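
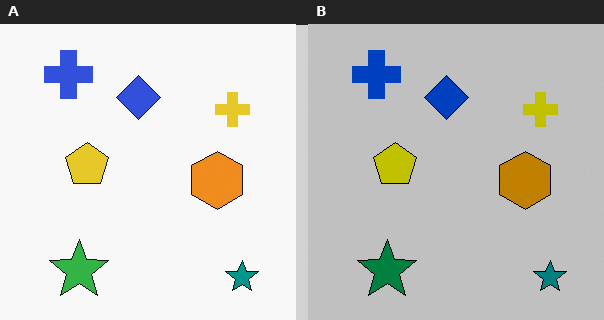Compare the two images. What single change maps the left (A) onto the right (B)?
Aggressively posterized.

Each flat color has snapped to a coarser quantized level — most visibly, the near-white background has dropped to a flat grey.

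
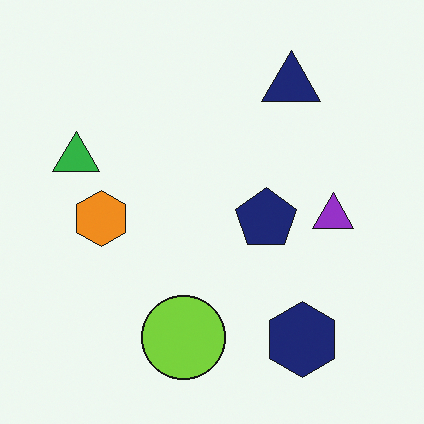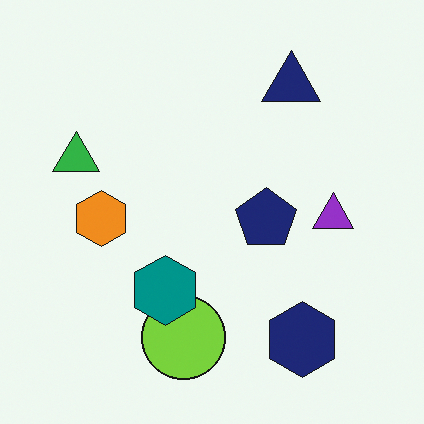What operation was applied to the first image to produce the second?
This is the original image overlaid with an additional teal hexagon.

A teal hexagon appears in the second image that is absent from the first.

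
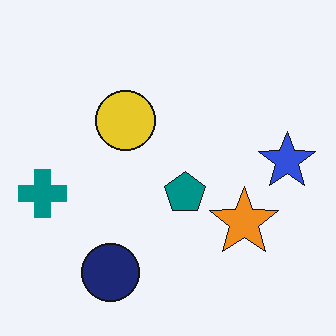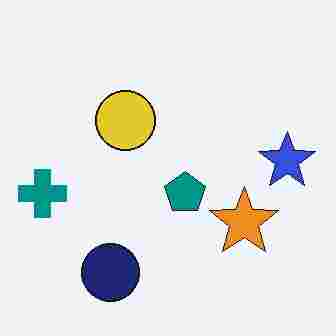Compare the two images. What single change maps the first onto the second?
This is the original image heavily JPEG-compressed with obvious blocking artifacts.

Blocky 8×8 compression artifacts appear around shape edges and the flat background shows ringing — characteristic JPEG degradation.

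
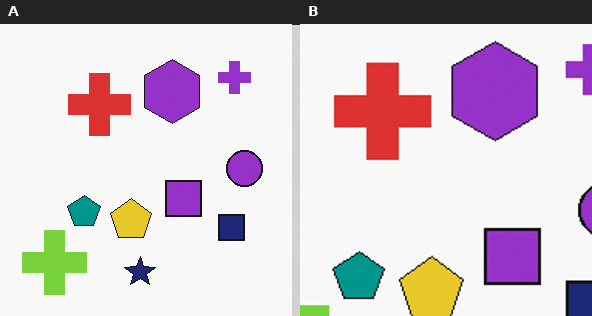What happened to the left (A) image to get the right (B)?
The right (B) image is the left (A) cropped slightly and scaled back up.

The visible shapes are larger and the field of view is narrower; shapes near the original edges may be partly or wholly outside the frame — a crop-and-rescale.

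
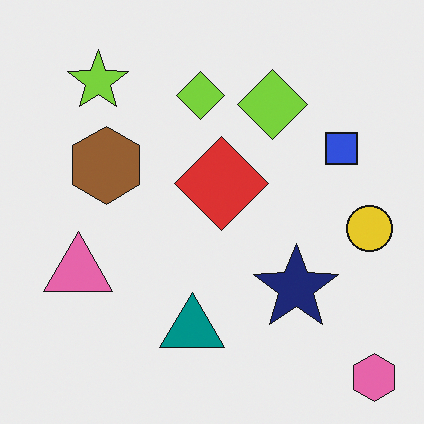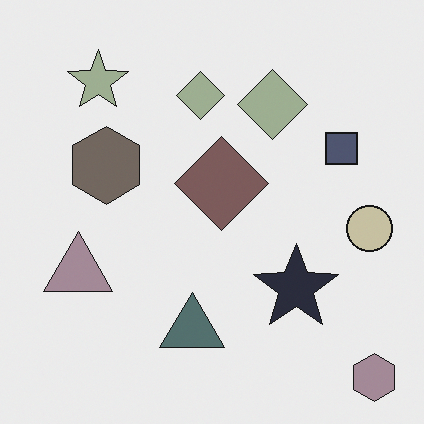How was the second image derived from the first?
It was made much more muted (saturation change).

All colors are more muted and greyish — a global saturation change.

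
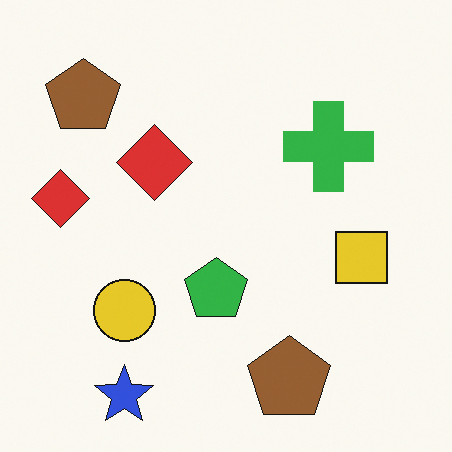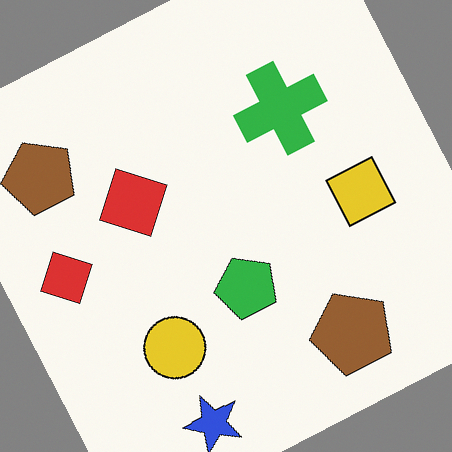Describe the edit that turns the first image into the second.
It was rotated counter-clockwise by a clearly visible amount.

Every shape is tilted by the same angle and the image corners show triangular fill wedges — a whole-image rotation by a non-right angle.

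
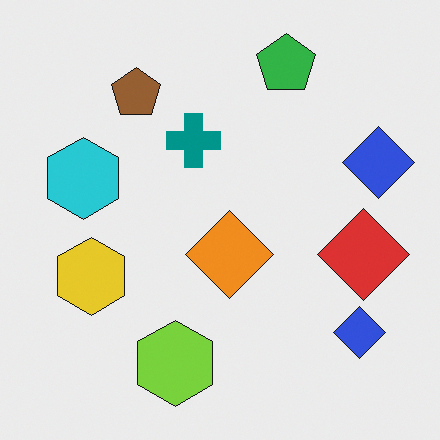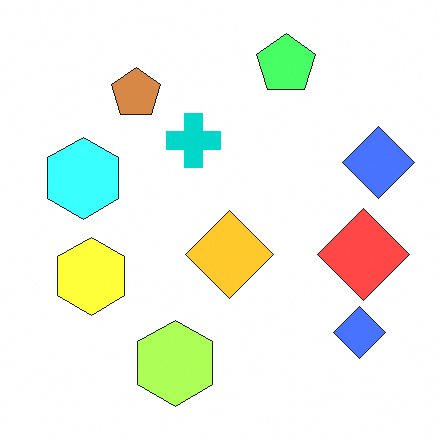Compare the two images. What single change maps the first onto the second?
The image was noticeably brightened.

Every pixel — background and shapes alike — is uniformly brightened.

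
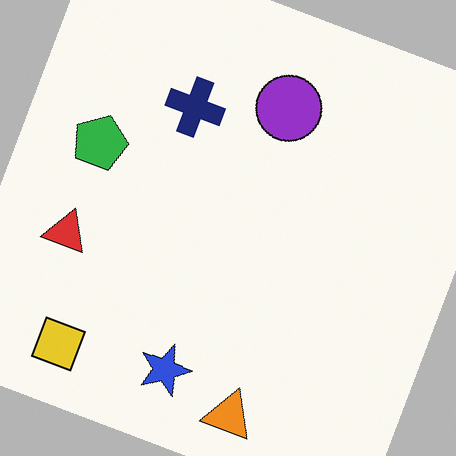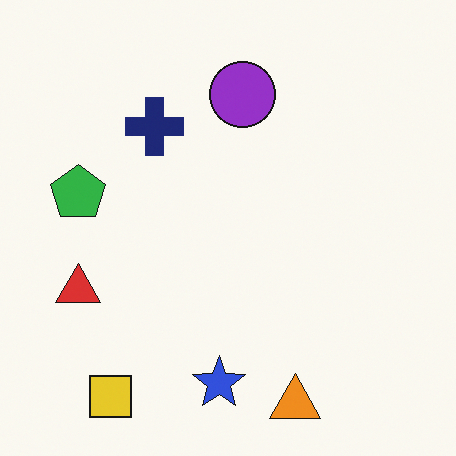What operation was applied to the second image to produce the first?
The first image is the second rotated clockwise by a clearly visible amount.

Every shape is tilted by the same angle and the image corners show triangular fill wedges — a whole-image rotation by a non-right angle.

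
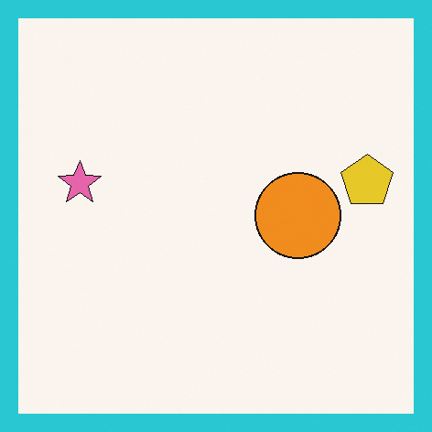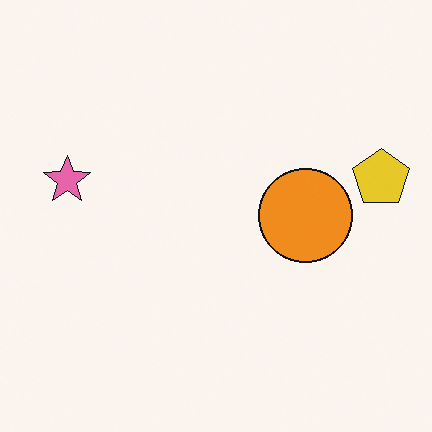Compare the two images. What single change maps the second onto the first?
The transformation is: framed with a cyan border.

A solid cyan frame runs around the edge of the first image, with the content slightly shrunk inside it.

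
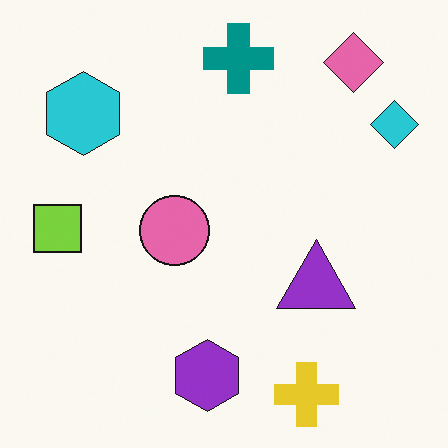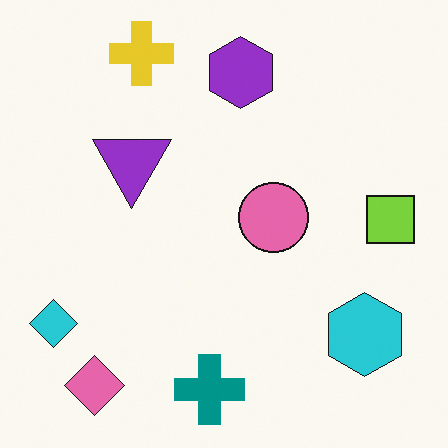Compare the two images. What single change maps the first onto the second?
This is the original image rotated 180°.

The pink diamond sits in the top-right of the first image and the bottom-left of the second — consistent with a whole-image 180° rotation.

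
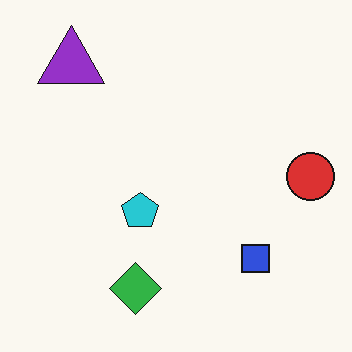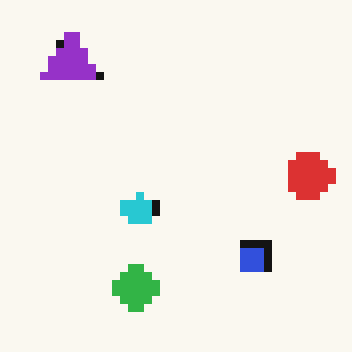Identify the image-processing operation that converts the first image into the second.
It was moderately pixelated.

Shapes are reduced to large square blocks; fine edges and outlines are lost — a downscale-then-upscale (mosaic) effect.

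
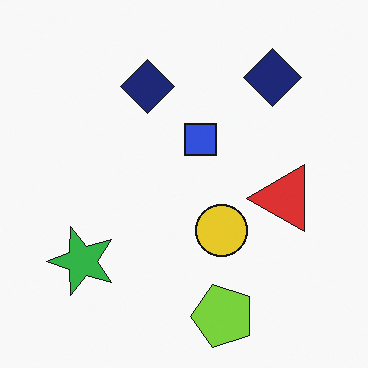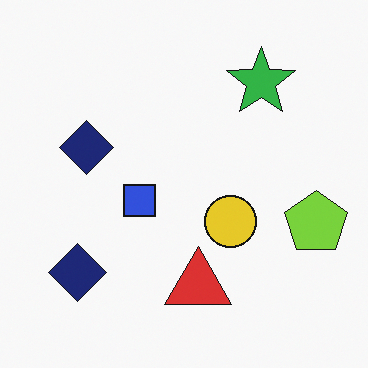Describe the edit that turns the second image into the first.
The first image is the second transposed (reflected across the top-left ↔ bottom-right diagonal).

Shapes have swapped their row and column positions — what was in the top-right is now in the bottom-left — a diagonal reflection.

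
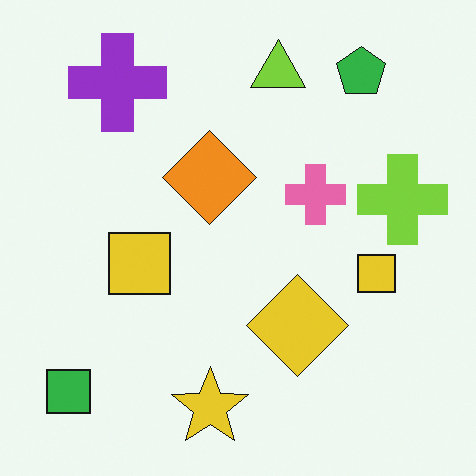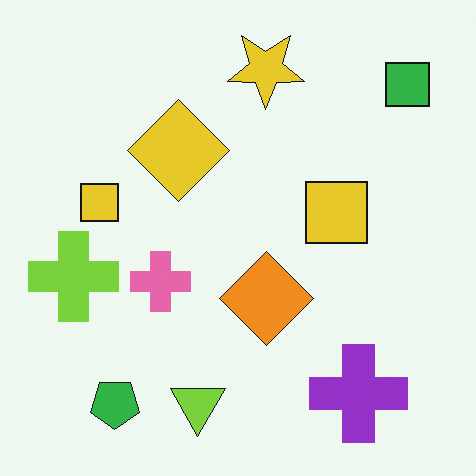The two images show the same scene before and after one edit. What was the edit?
It was rotated 180°.

The green square sits in the bottom-left of the first image and the top-right of the second — consistent with a whole-image 180° rotation.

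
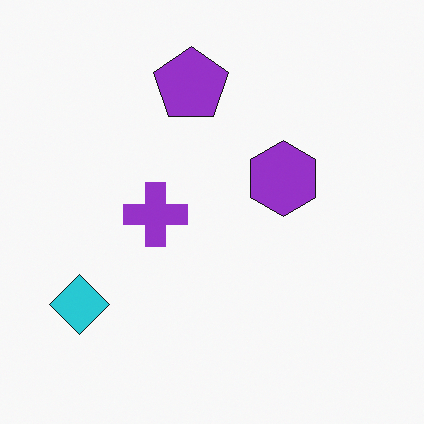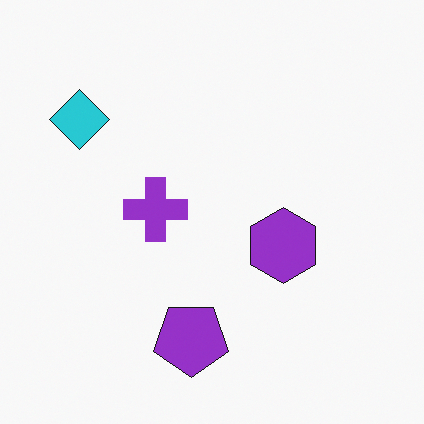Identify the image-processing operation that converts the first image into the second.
The second image is the first flipped vertically (top ↔ bottom).

The purple pentagon is in the top of the first image and the bottom of the second — shapes on opposite sides of the horizontal midline have swapped in a mirror flip.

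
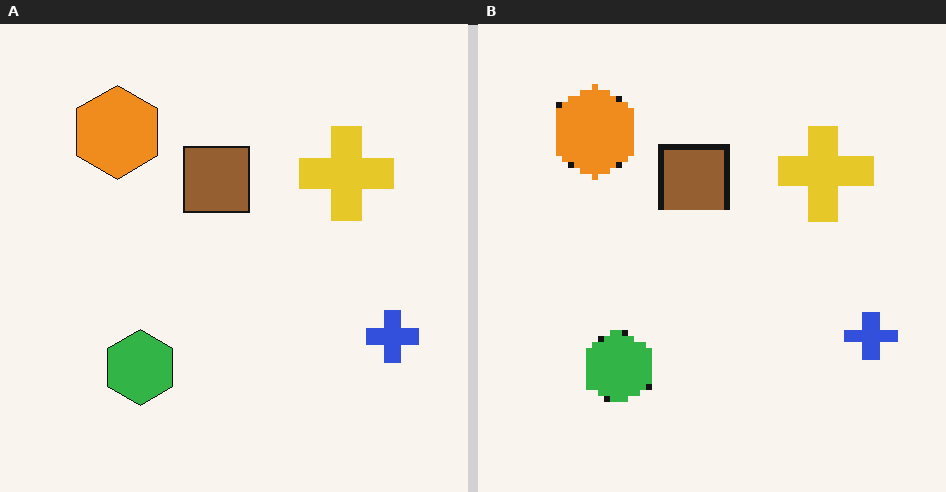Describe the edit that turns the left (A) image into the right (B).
The image was pixelated into visible square blocks.

Shapes are reduced to large square blocks; fine edges and outlines are lost — a downscale-then-upscale (mosaic) effect.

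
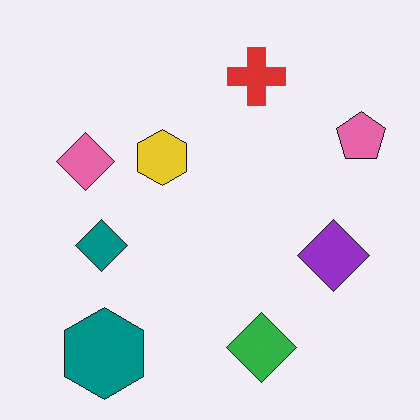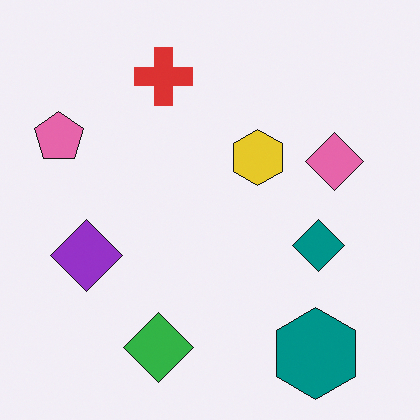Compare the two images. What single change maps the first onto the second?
The second image is the first flipped horizontally (left ↔ right).

The pink pentagon is in the top-right of the first image and the top-left of the second — shapes on opposite sides of the vertical midline have swapped in a mirror flip.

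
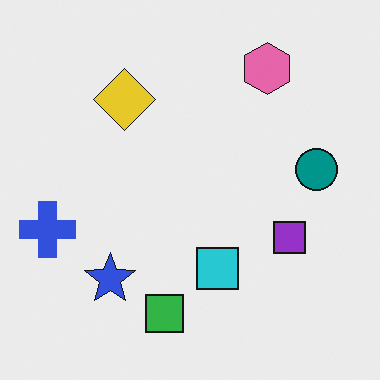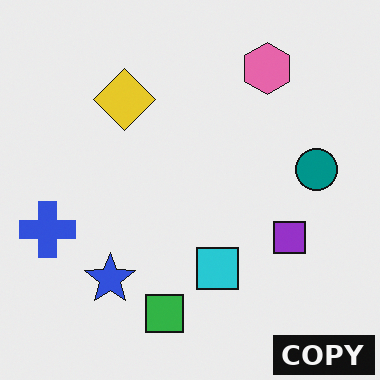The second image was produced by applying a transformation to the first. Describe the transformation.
Watermarked with the text "COPY" in the lower-right corner.

A dark label reading "COPY" appears in the lower-right corner.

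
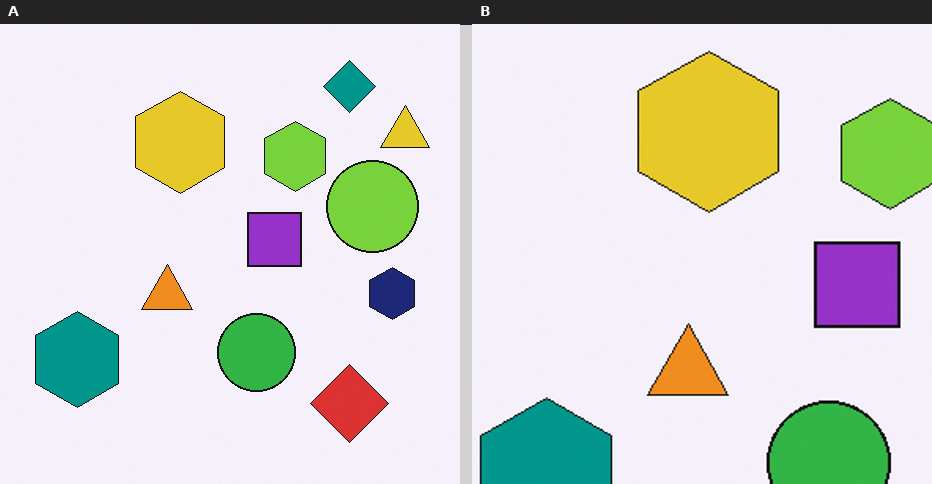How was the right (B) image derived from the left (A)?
It was cropped to a modestly smaller region and rescaled.

The visible shapes are larger and the field of view is narrower; shapes near the original edges may be partly or wholly outside the frame — a crop-and-rescale.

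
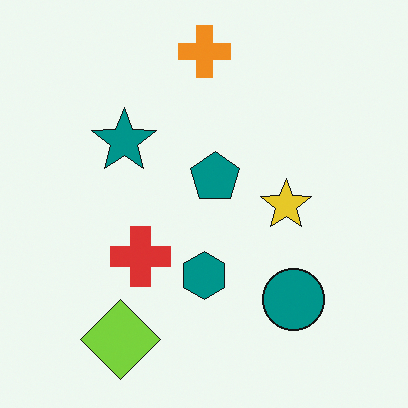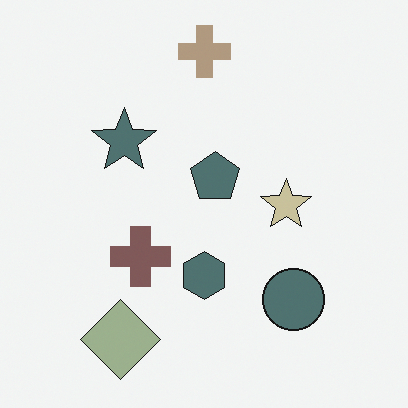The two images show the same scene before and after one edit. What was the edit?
Heavily desaturated.

All colors are more muted and greyish — a global saturation change.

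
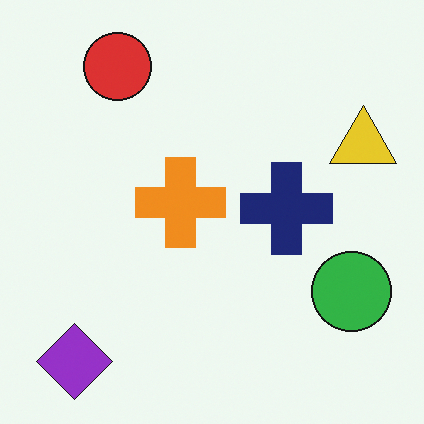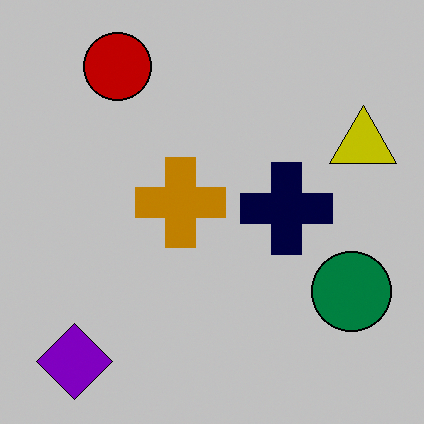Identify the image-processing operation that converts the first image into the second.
It was heavily posterized to just a handful of flat colors.

Each flat color has snapped to a coarser quantized level — most visibly, the near-white background has dropped to a flat grey.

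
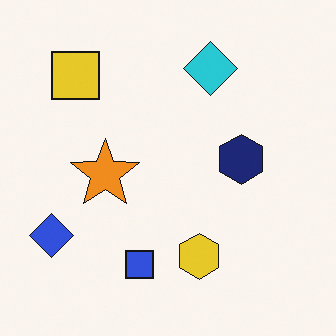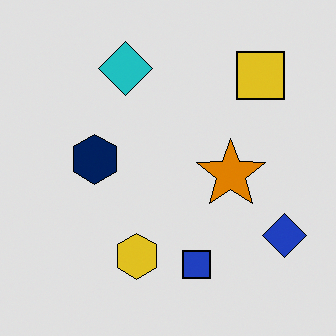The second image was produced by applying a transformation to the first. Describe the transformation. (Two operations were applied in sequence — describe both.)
The second image is the first flipped horizontally (left ↔ right), then moderately posterized.

The blue diamond is in the bottom-left of the first image and the bottom-right of the second — shapes on opposite sides of the vertical midline have swapped in a mirror flip. Each flat color has snapped to a coarser quantized level — most visibly, the near-white background has dropped to a flat grey.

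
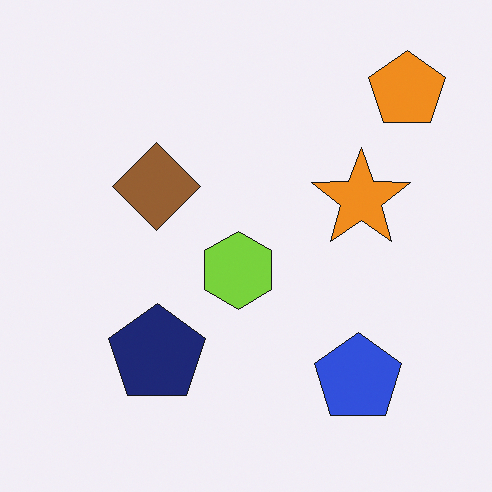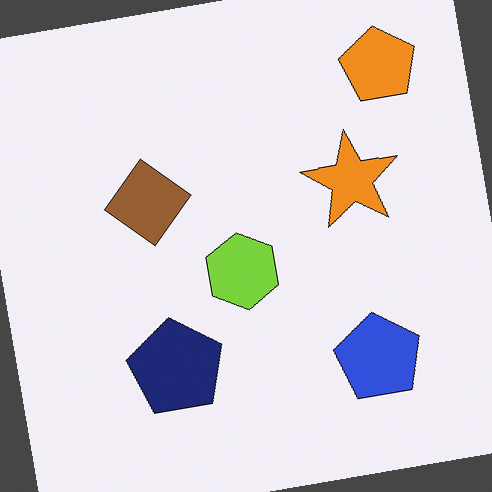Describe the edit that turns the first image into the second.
It was rotated counter-clockwise by a slight angle.

Every shape is tilted by the same angle and the image corners show triangular fill wedges — a whole-image rotation by a non-right angle.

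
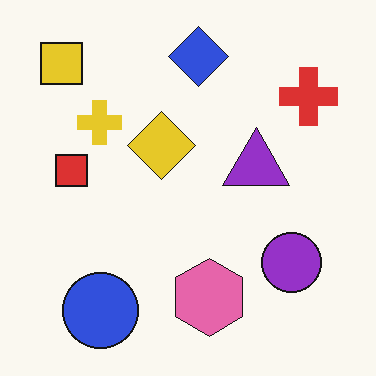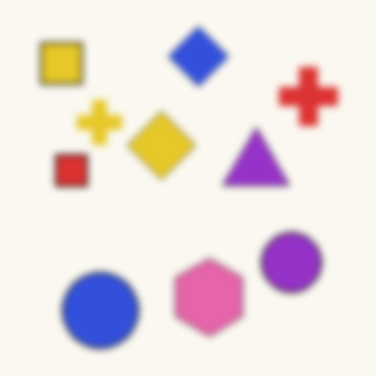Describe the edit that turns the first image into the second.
Noticeably gaussian-blurred.

Shape edges and outlines are uniformly softened across the whole image.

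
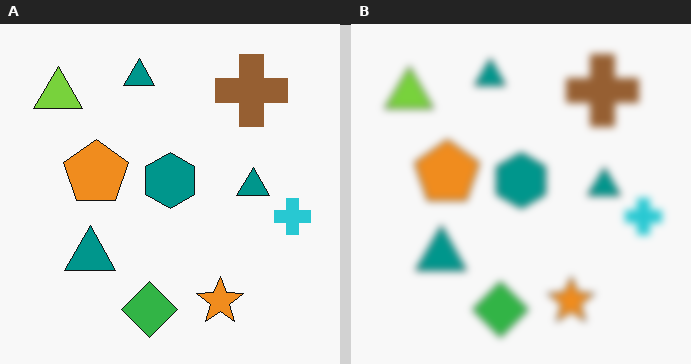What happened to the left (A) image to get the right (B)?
It was moderately blurred.

Shape edges and outlines are uniformly softened across the whole image.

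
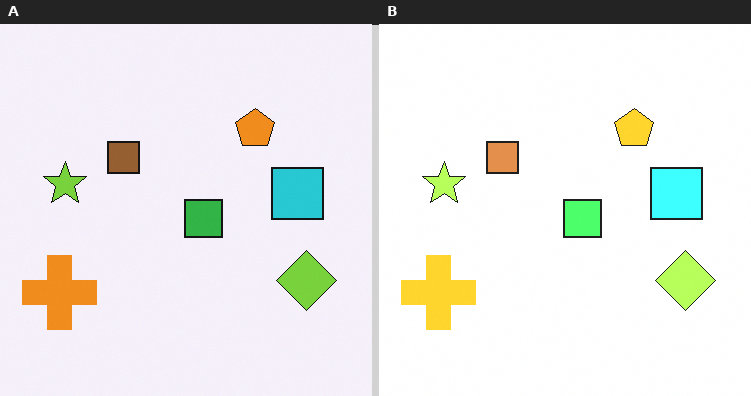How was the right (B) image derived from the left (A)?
The right (B) image is the left (A) substantially brightened.

Every pixel — background and shapes alike — is uniformly brightened.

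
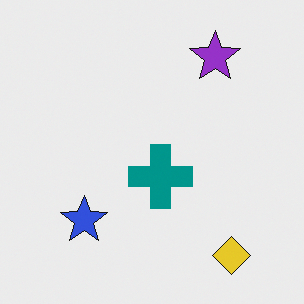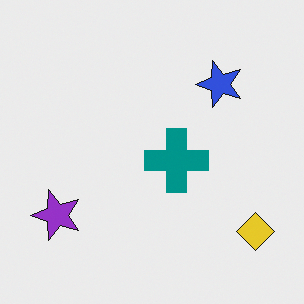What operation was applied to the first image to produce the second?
The second image is the first transposed (reflected across the top-left ↔ bottom-right diagonal).

Shapes have swapped their row and column positions — what was in the top-right is now in the bottom-left — a diagonal reflection.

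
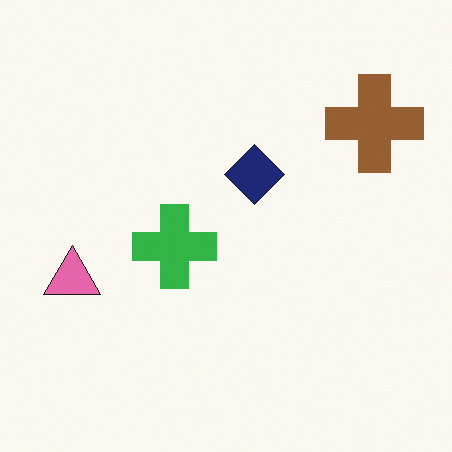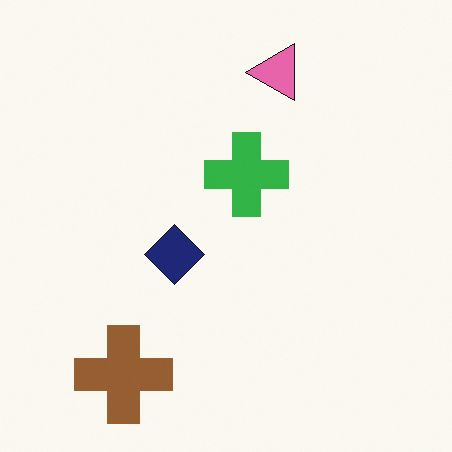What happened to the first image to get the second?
The second image is the first transposed (reflected across the top-left ↔ bottom-right diagonal).

Shapes have swapped their row and column positions — what was in the top-right is now in the bottom-left — a diagonal reflection.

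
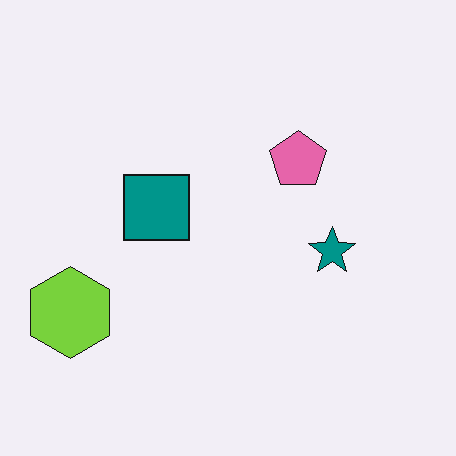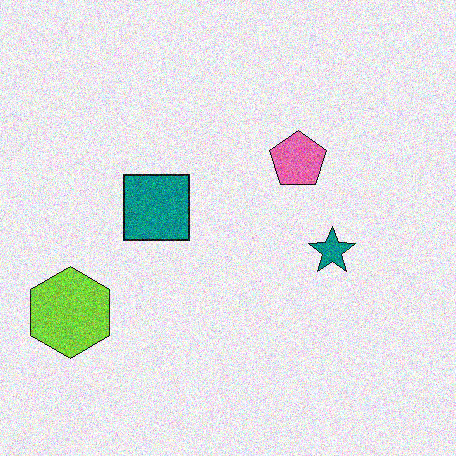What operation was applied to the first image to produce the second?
The image was degraded with visible gaussian noise.

Random speckle covers the whole image, including the flat background.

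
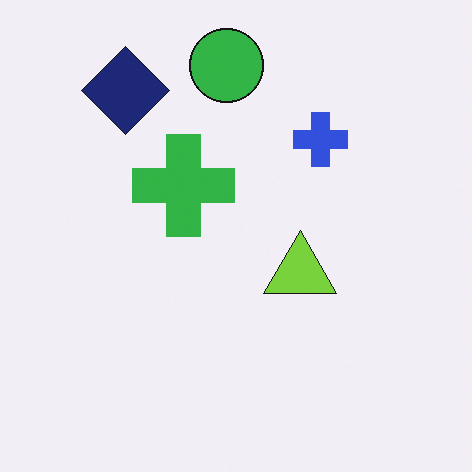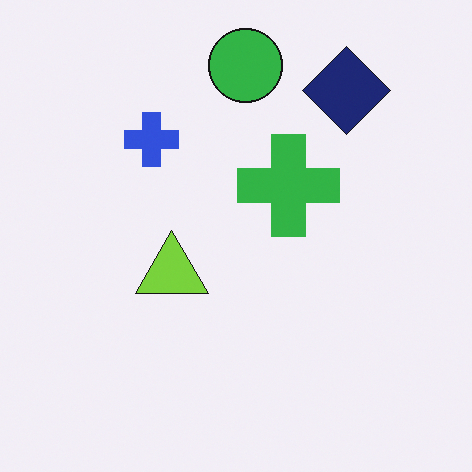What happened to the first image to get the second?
The transformation is: flipped horizontally (left ↔ right).

The navy diamond is in the top-left of the first image and the top-right of the second — shapes on opposite sides of the vertical midline have swapped in a mirror flip.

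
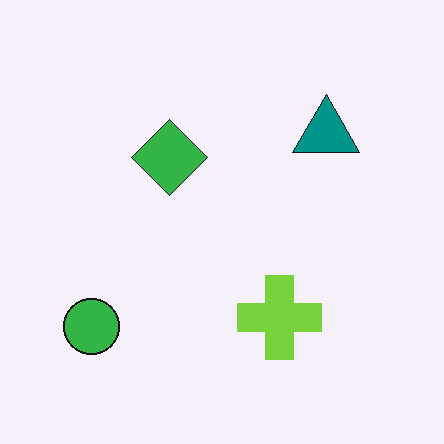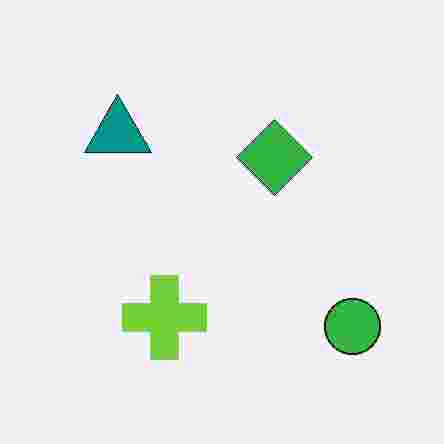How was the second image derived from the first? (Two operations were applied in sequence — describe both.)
Flipped horizontally (left ↔ right), then degraded with heavy JPEG compression.

The green circle is in the bottom-left of the first image and the bottom-right of the second — shapes on opposite sides of the vertical midline have swapped in a mirror flip. Blocky 8×8 compression artifacts appear around shape edges and the flat background shows ringing — characteristic JPEG degradation.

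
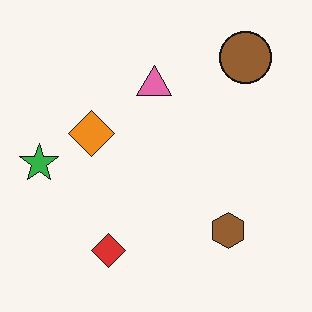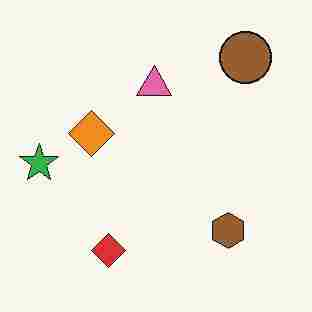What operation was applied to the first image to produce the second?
This is the original image degraded with heavy JPEG compression.

Blocky 8×8 compression artifacts appear around shape edges and the flat background shows ringing — characteristic JPEG degradation.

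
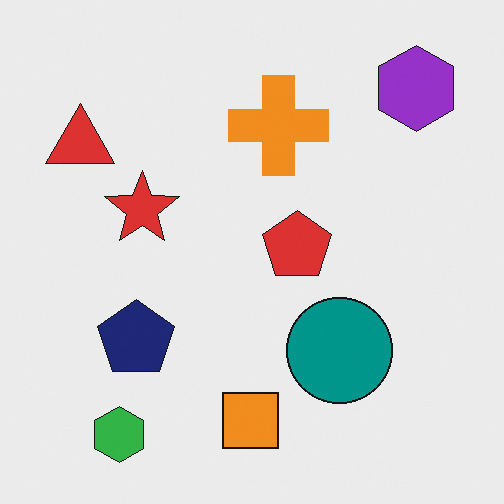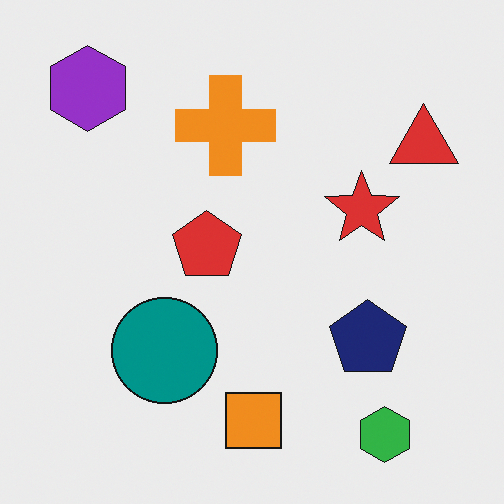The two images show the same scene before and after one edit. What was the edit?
This is the original image flipped horizontally (left ↔ right).

The red triangle is in the top-left of the first image and the top-right of the second — shapes on opposite sides of the vertical midline have swapped in a mirror flip.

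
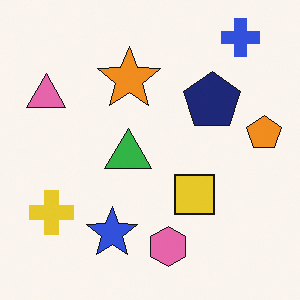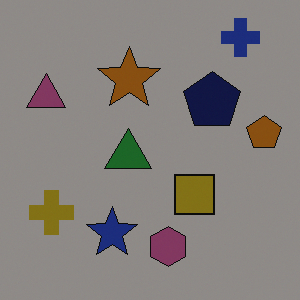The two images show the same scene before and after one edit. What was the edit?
Substantially darkened.

Every pixel — background and shapes alike — is uniformly darkened.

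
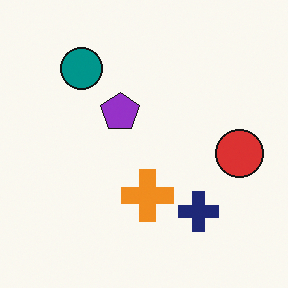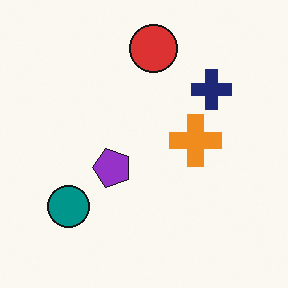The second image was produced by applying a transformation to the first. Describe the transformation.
The transformation is: rotated 90° counter-clockwise.

The teal circle sits in the top-left of the first image and the bottom-left of the second — consistent with a whole-image 90° counter-clockwise rotation.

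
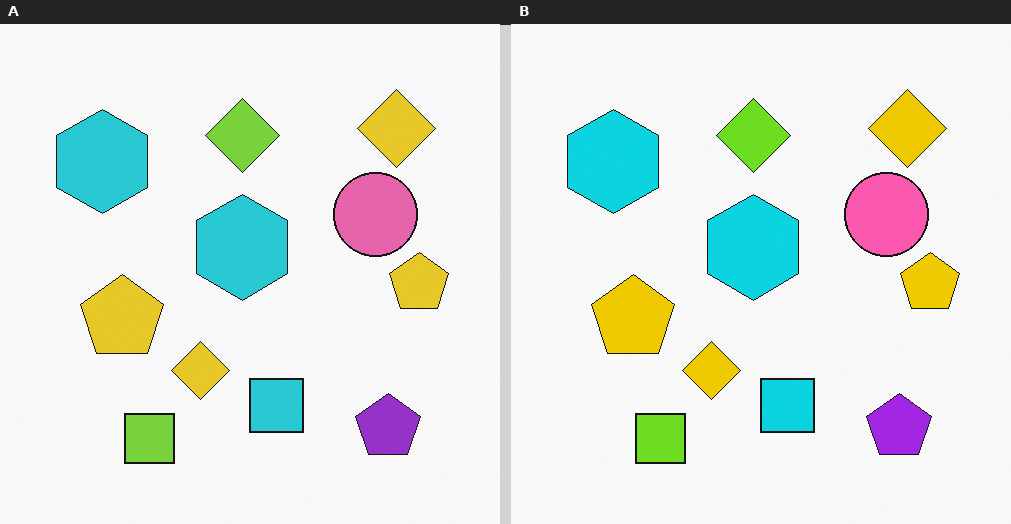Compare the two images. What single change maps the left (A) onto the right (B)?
It was slightly oversaturated.

All colors are more vivid — a global saturation change.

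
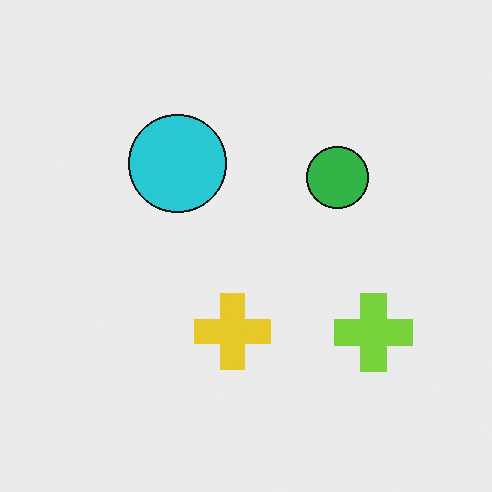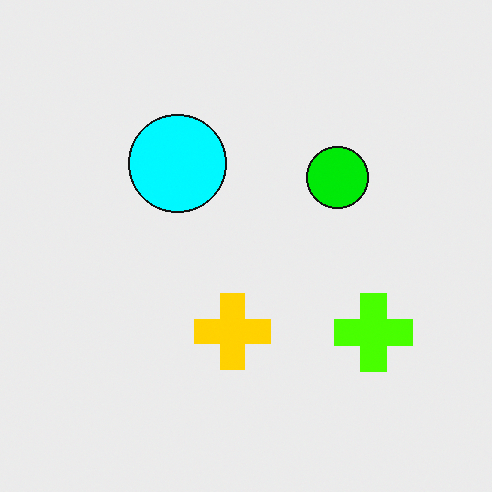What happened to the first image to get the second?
The second image is the first made much more vivid (saturation change).

All colors are more vivid — a global saturation change.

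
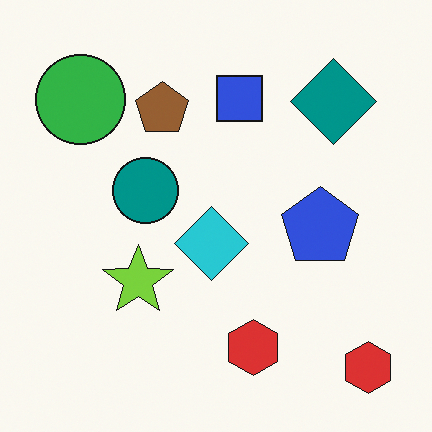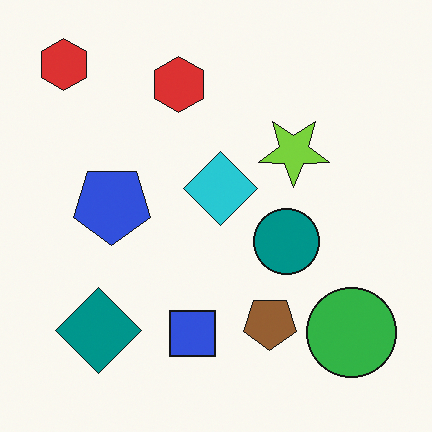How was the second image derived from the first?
This is the original image rotated 180°.

The green circle sits in the top-left of the first image and the bottom-right of the second — consistent with a whole-image 180° rotation.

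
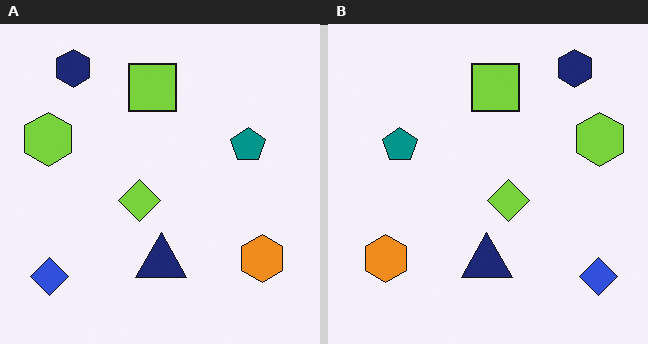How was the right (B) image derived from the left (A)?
The image was flipped horizontally (left ↔ right).

The lime hexagon is in the left of the left (A) image and the right of the right (B) — shapes on opposite sides of the vertical midline have swapped in a mirror flip.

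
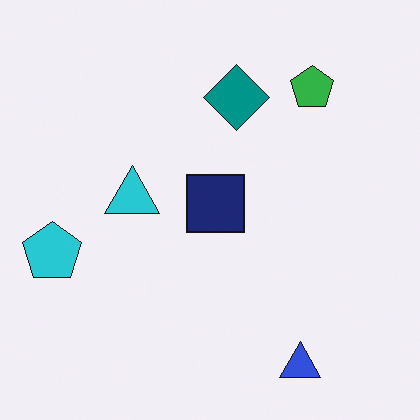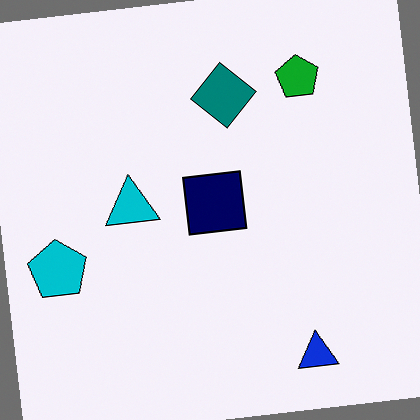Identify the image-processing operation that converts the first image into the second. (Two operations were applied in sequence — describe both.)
It was rotated counter-clockwise by a few degrees, then given slightly increased contrast.

Every shape is tilted by the same angle and the image corners show triangular fill wedges — a whole-image rotation by a non-right angle. Tones are pushed away from mid-grey across the whole image — a global contrast change.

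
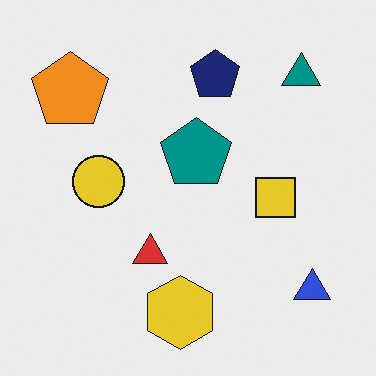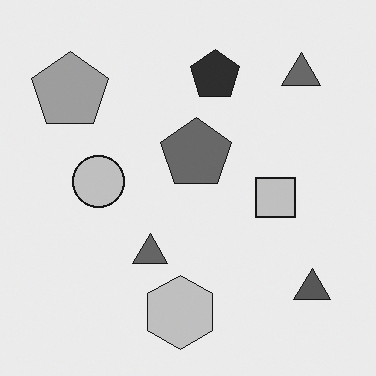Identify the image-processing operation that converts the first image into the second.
The second image is the first converted to grayscale.

All color is removed — every shape is now a shade of grey.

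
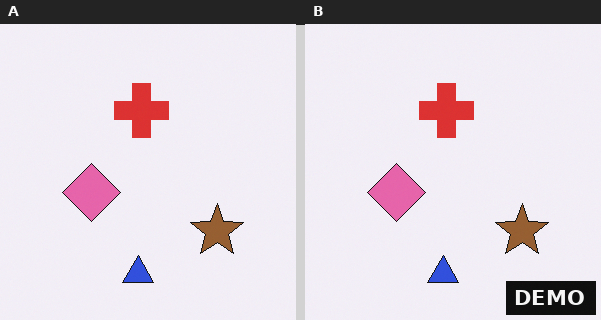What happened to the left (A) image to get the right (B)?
It was watermarked with the text "DEMO" in the lower-right corner.

A dark label reading "DEMO" appears in the lower-right corner.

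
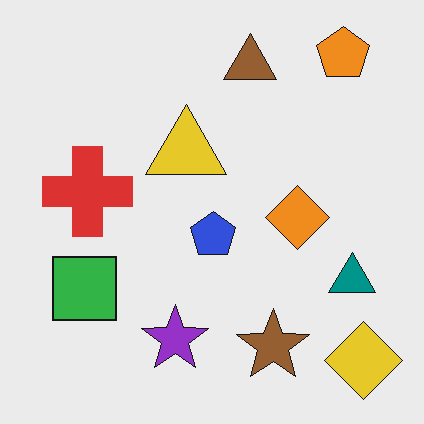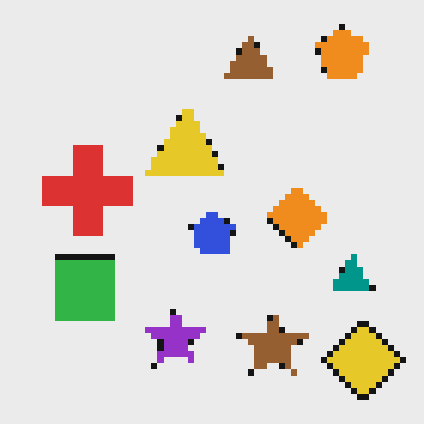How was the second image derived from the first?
The second image is the first pixelated into visible square blocks.

Shapes are reduced to large square blocks; fine edges and outlines are lost — a downscale-then-upscale (mosaic) effect.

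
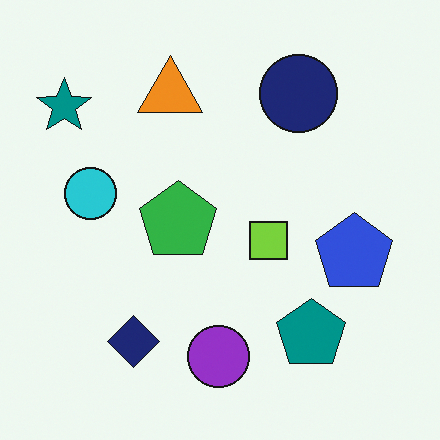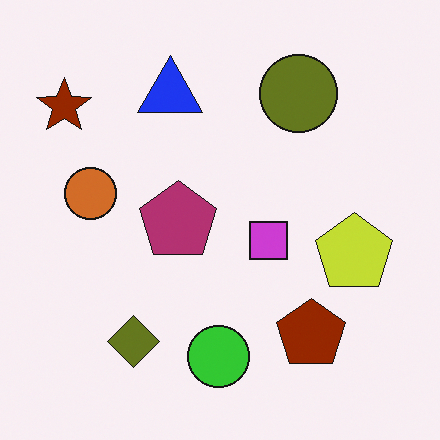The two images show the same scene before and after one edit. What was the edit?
This is the original image hue-shifted through roughly half the color wheel.

Every shape's color has rotated by the same amount around the hue wheel — a uniform hue shift.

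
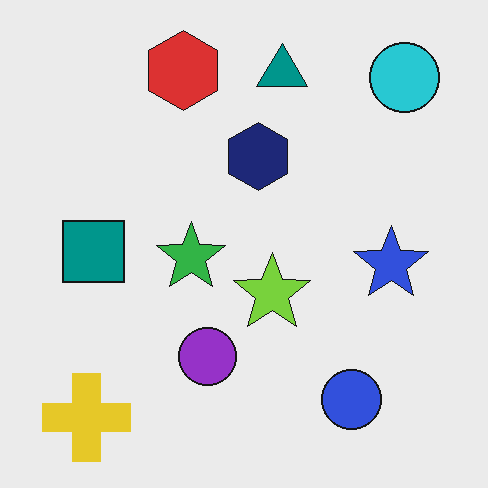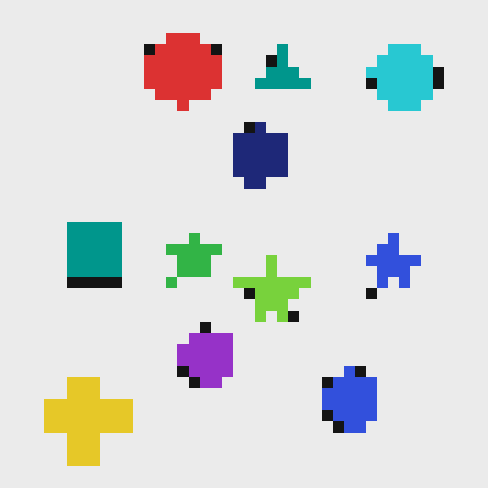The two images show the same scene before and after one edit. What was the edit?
Heavily pixelated into large blocks.

Shapes are reduced to large square blocks; fine edges and outlines are lost — a downscale-then-upscale (mosaic) effect.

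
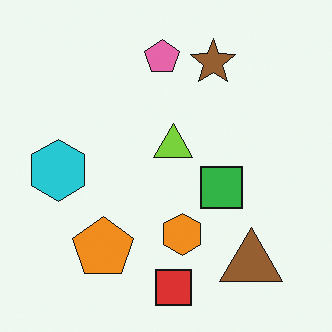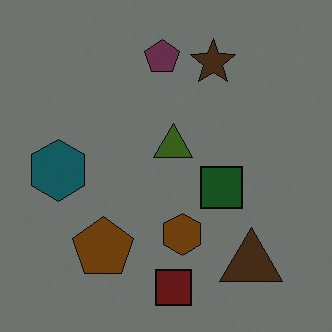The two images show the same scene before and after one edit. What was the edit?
The transformation is: darkened a lot.

Every pixel — background and shapes alike — is uniformly darkened.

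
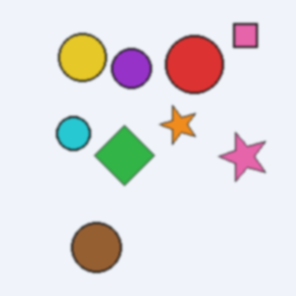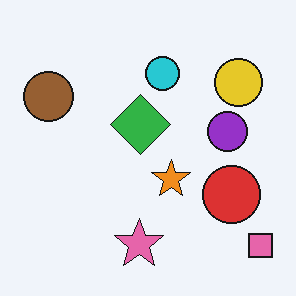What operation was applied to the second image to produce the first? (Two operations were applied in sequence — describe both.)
It was rotated 90° counter-clockwise, then lightly blurred.

The pink square sits in the bottom-right of the second image and the top-right of the first — consistent with a whole-image 90° counter-clockwise rotation. Shape edges and outlines are uniformly softened across the whole image.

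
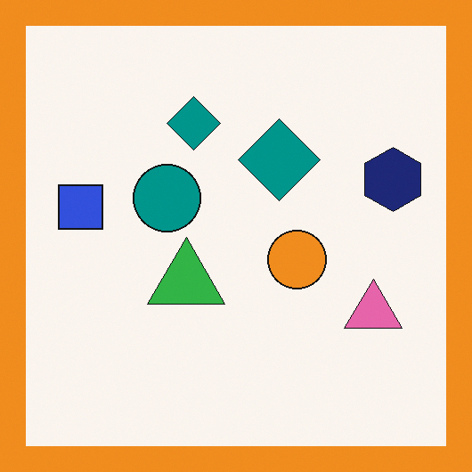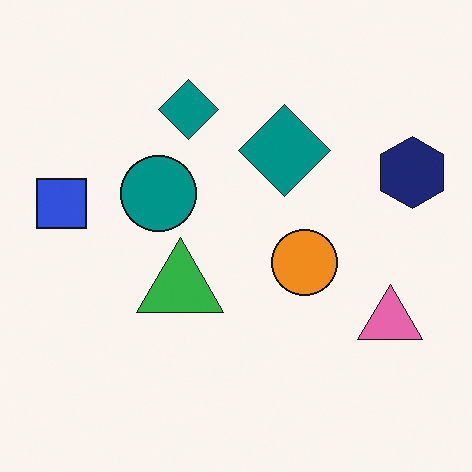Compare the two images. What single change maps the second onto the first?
It was framed with a orange border.

A solid orange frame runs around the edge of the first image, with the content slightly shrunk inside it.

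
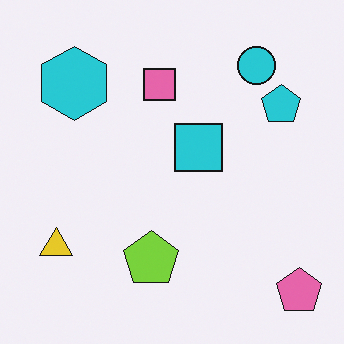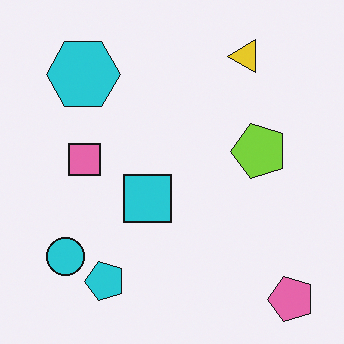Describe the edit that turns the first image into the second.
The transformation is: transposed (reflected across the top-left ↔ bottom-right diagonal).

Shapes have swapped their row and column positions — what was in the top-right is now in the bottom-left — a diagonal reflection.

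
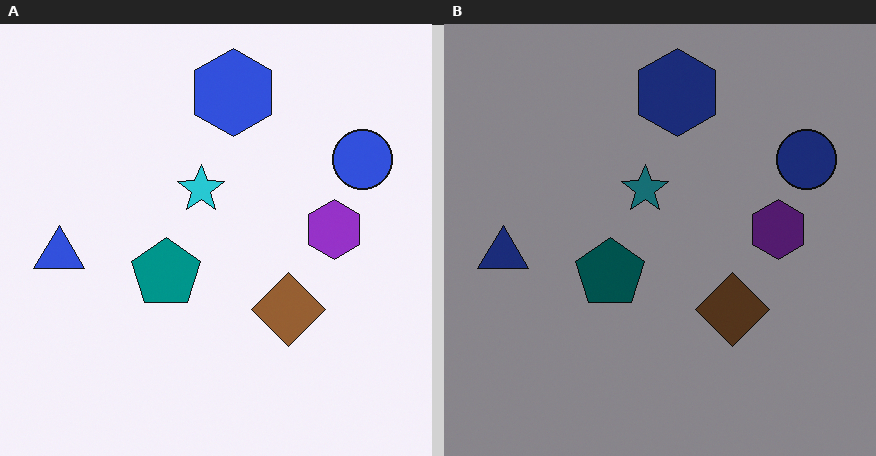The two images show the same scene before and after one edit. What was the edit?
Darkened a lot.

Every pixel — background and shapes alike — is uniformly darkened.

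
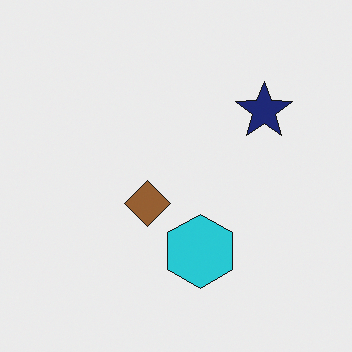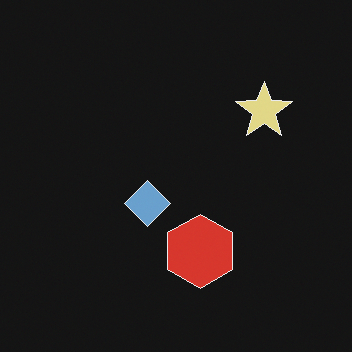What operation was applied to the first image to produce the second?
Color-inverted (negative).

The light background has become dark and every shape's color is its complement — a photographic negative.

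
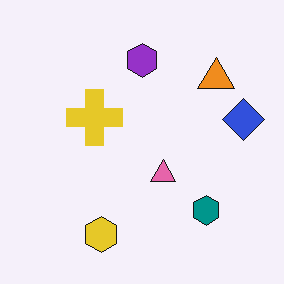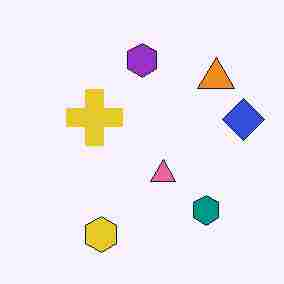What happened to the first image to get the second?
This is the original image heavily JPEG-compressed with obvious blocking artifacts.

Blocky 8×8 compression artifacts appear around shape edges and the flat background shows ringing — characteristic JPEG degradation.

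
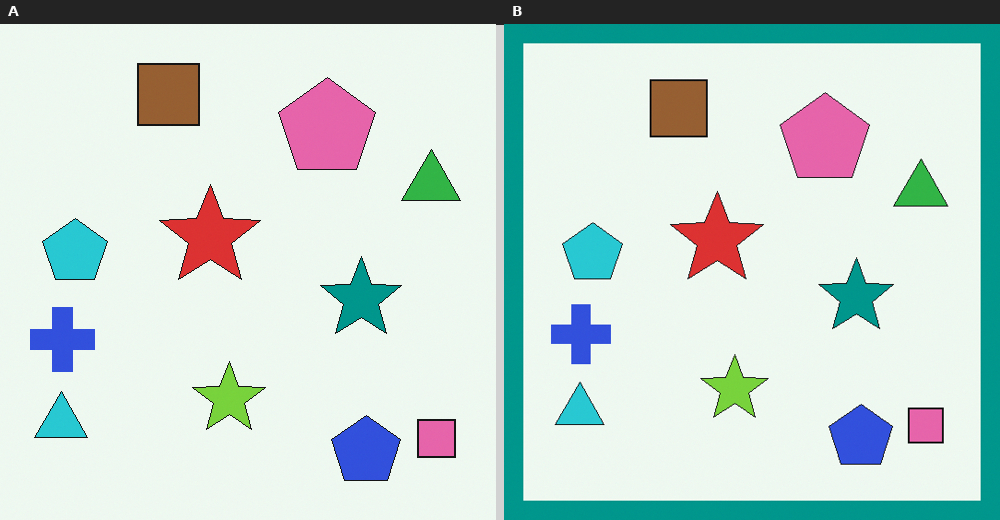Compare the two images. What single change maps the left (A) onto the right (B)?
The transformation is: framed with a teal border.

A solid teal frame runs around the edge of the right (B) image, with the content slightly shrunk inside it.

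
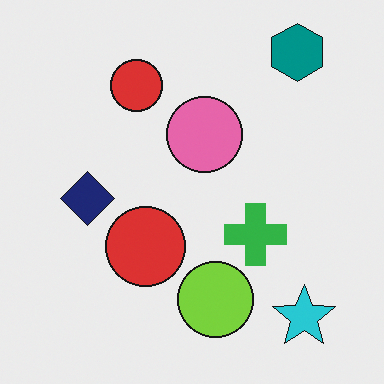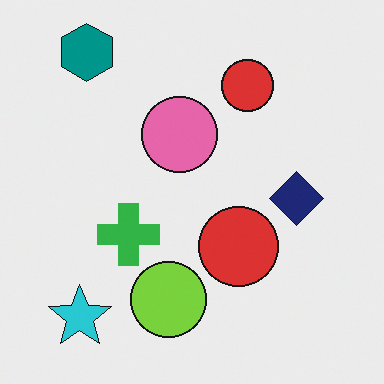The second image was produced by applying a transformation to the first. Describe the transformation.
The image was flipped horizontally (left ↔ right).

The cyan star is in the bottom-right of the first image and the bottom-left of the second — shapes on opposite sides of the vertical midline have swapped in a mirror flip.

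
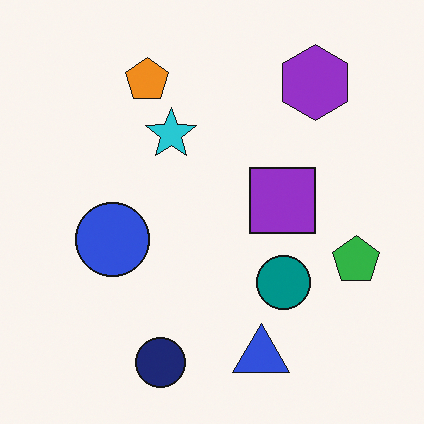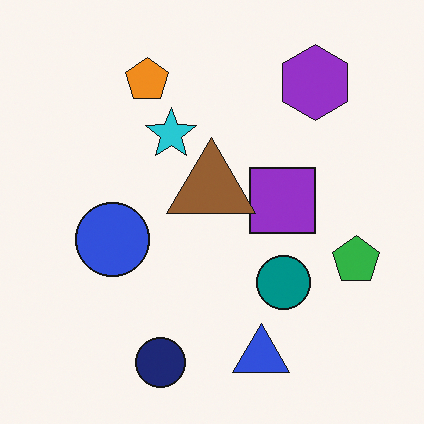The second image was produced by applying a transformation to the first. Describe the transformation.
The transformation is: overlaid with an additional brown triangle.

A brown triangle appears in the second image that is absent from the first.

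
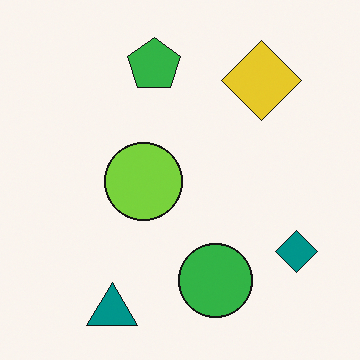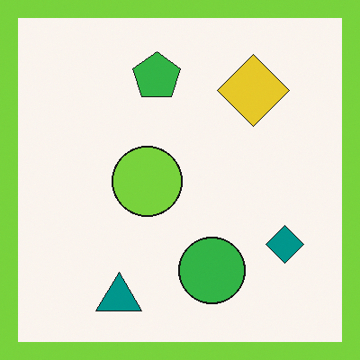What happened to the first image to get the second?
The image was framed with a lime border.

A solid lime frame runs around the edge of the second image, with the content slightly shrunk inside it.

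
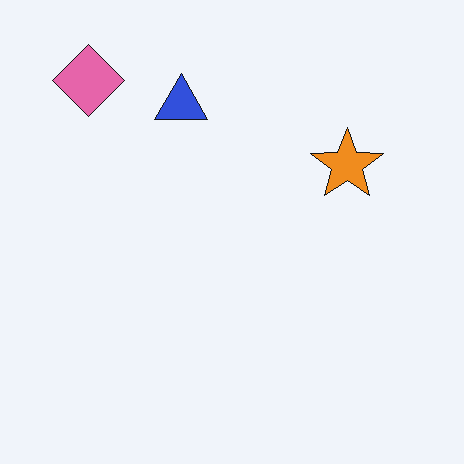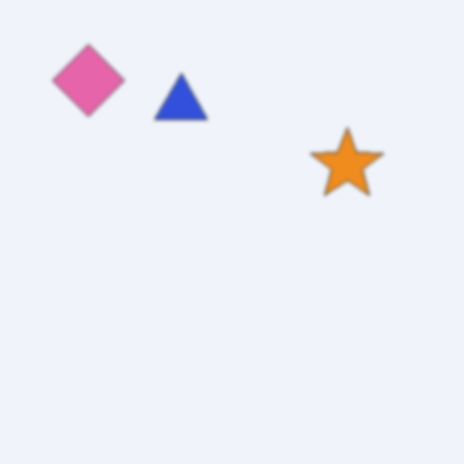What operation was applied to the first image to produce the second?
The image was lightly blurred.

Shape edges and outlines are uniformly softened across the whole image.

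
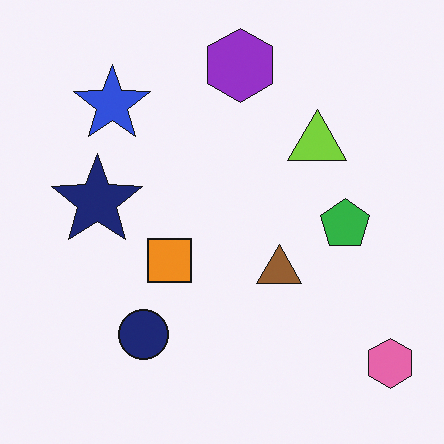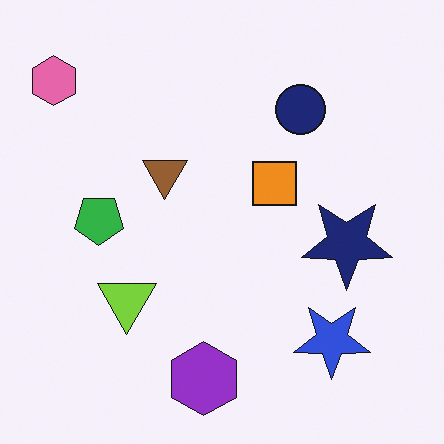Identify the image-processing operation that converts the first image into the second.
Rotated 180°.

The pink hexagon sits in the bottom-right of the first image and the top-left of the second — consistent with a whole-image 180° rotation.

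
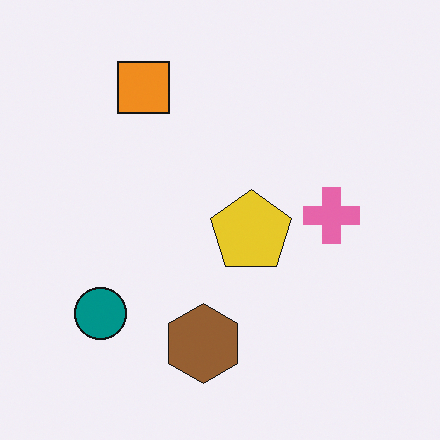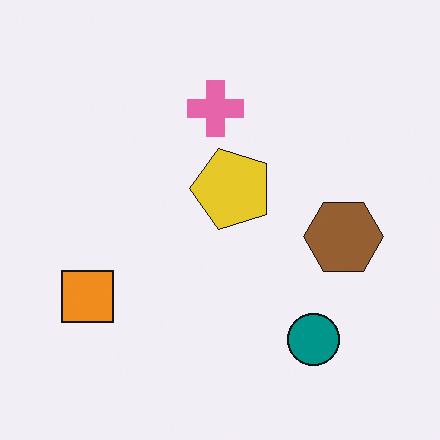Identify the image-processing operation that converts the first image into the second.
The second image is the first rotated 90° counter-clockwise.

The orange square sits in the top-left of the first image and the bottom-left of the second — consistent with a whole-image 90° counter-clockwise rotation.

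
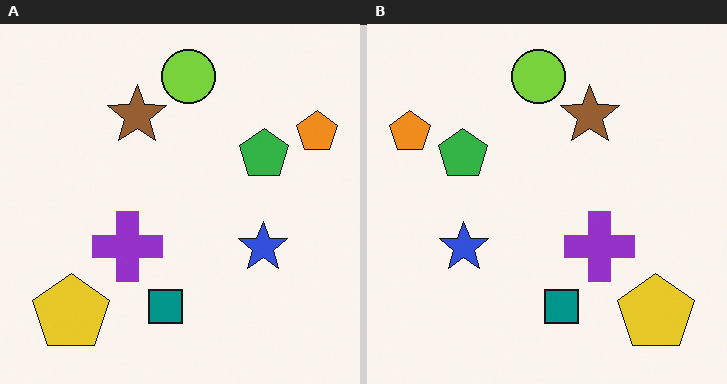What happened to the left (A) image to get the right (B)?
Flipped horizontally (left ↔ right).

The orange pentagon is in the top-right of the left (A) image and the top-left of the right (B) — shapes on opposite sides of the vertical midline have swapped in a mirror flip.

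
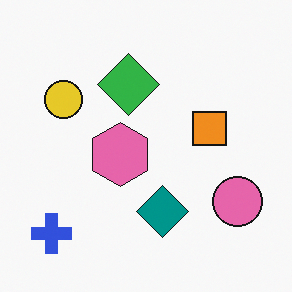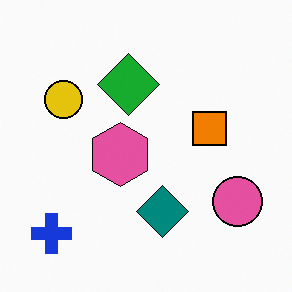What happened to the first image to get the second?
The image was given slightly increased contrast.

Tones are pushed away from mid-grey across the whole image — a global contrast change.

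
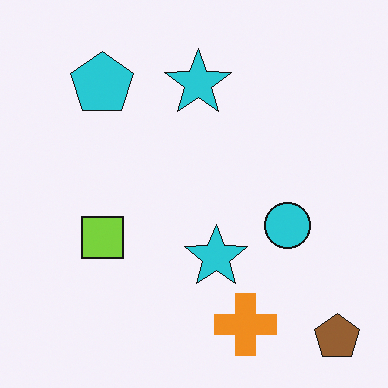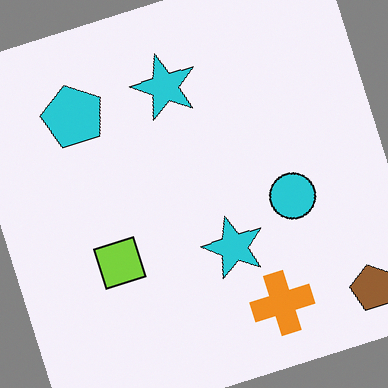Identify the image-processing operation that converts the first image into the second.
This is the original image rotated counter-clockwise by a moderate amount.

Every shape is tilted by the same angle and the image corners show triangular fill wedges — a whole-image rotation by a non-right angle.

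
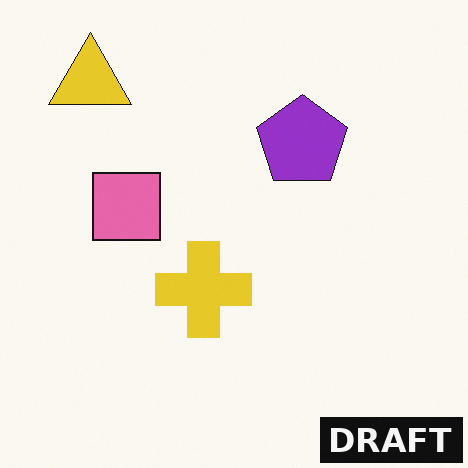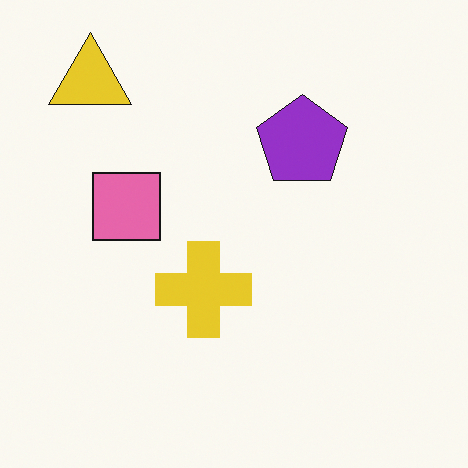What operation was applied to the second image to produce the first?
The first image is the second watermarked with the text "DRAFT" in the lower-right corner.

A dark label reading "DRAFT" appears in the lower-right corner.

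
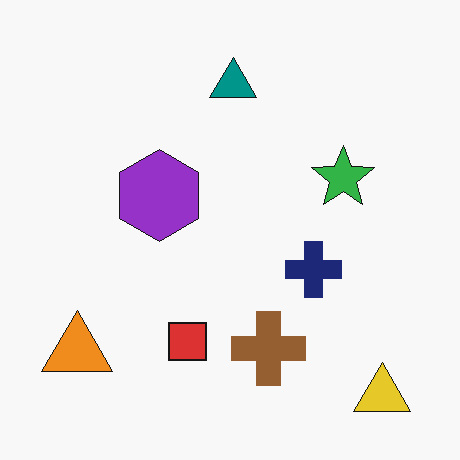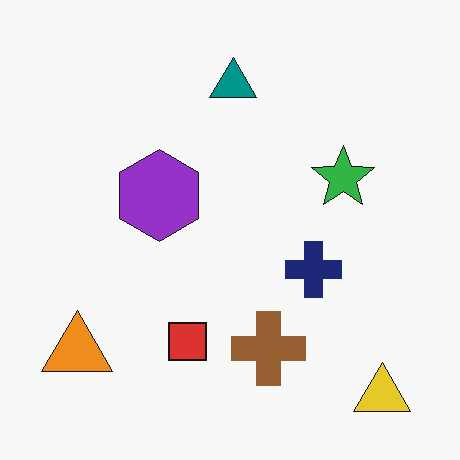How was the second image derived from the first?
The image was JPEG-compressed with visible artifacts.

Blocky 8×8 compression artifacts appear around shape edges and the flat background shows ringing — characteristic JPEG degradation.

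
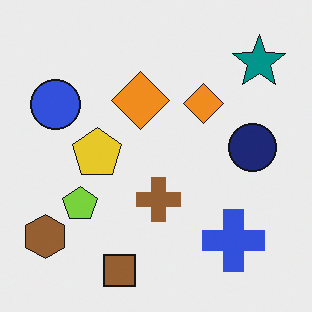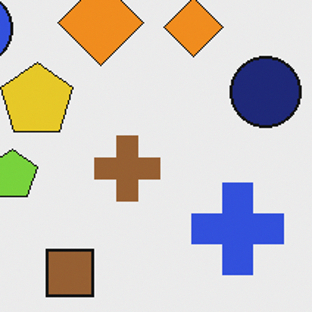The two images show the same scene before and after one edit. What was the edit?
The image was cropped slightly and scaled back up.

The visible shapes are larger and the field of view is narrower; shapes near the original edges may be partly or wholly outside the frame — a crop-and-rescale.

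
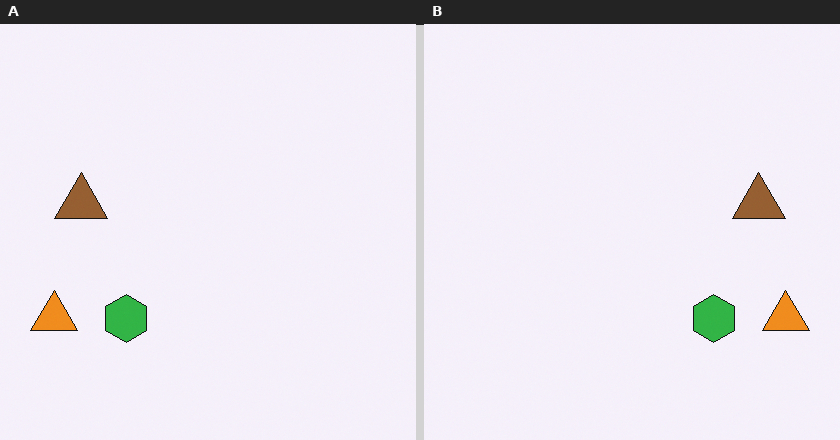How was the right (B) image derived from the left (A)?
This is the original image flipped horizontally (left ↔ right).

The orange triangle is in the bottom-left of the left (A) image and the bottom-right of the right (B) — shapes on opposite sides of the vertical midline have swapped in a mirror flip.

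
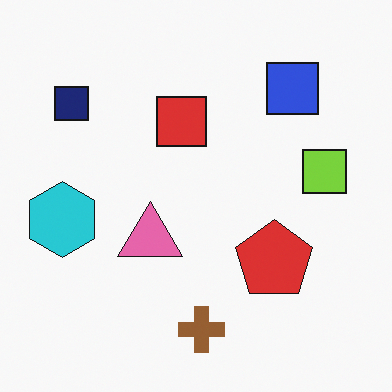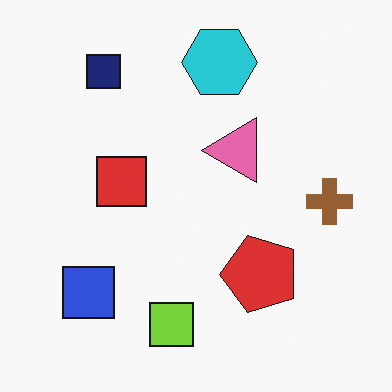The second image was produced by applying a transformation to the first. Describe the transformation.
It was transposed (reflected across the top-left ↔ bottom-right diagonal).

Shapes have swapped their row and column positions — what was in the top-right is now in the bottom-left — a diagonal reflection.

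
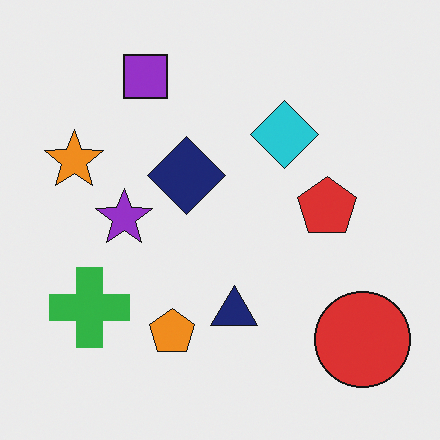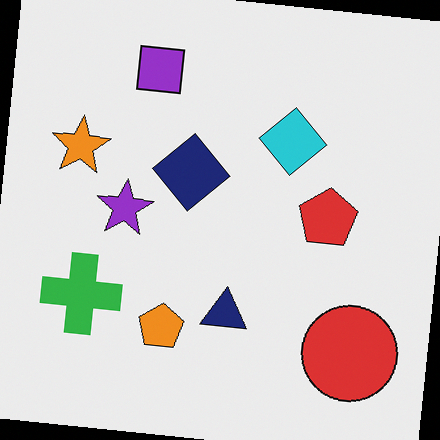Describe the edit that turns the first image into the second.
Rotated clockwise by a small amount.

Every shape is tilted by the same angle and the image corners show triangular fill wedges — a whole-image rotation by a non-right angle.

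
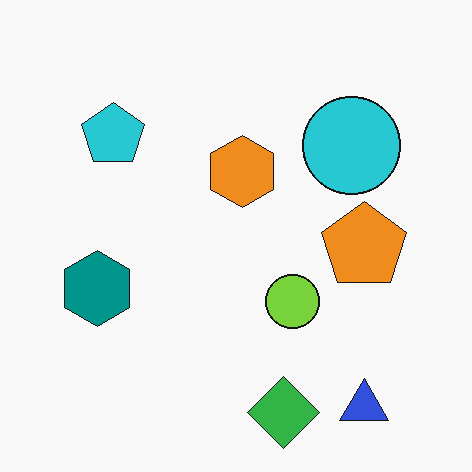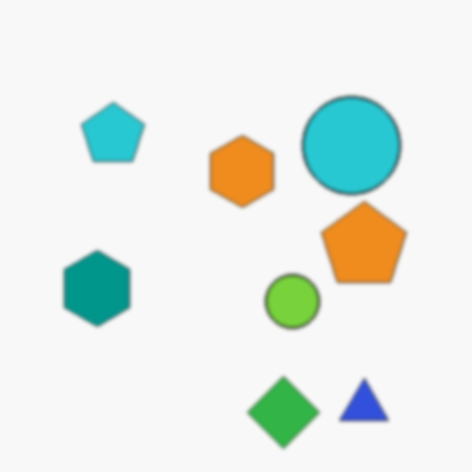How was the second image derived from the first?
This is the original image given a subtle gaussian blur.

Shape edges and outlines are uniformly softened across the whole image.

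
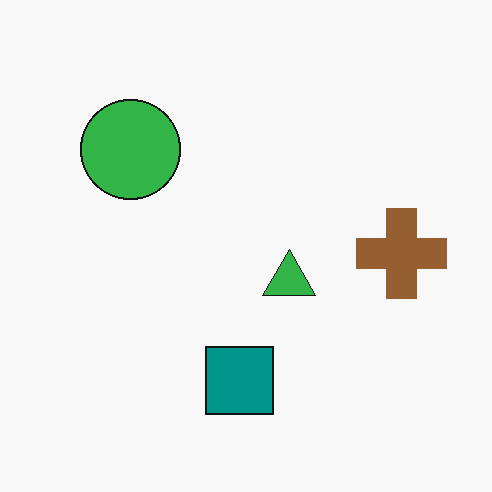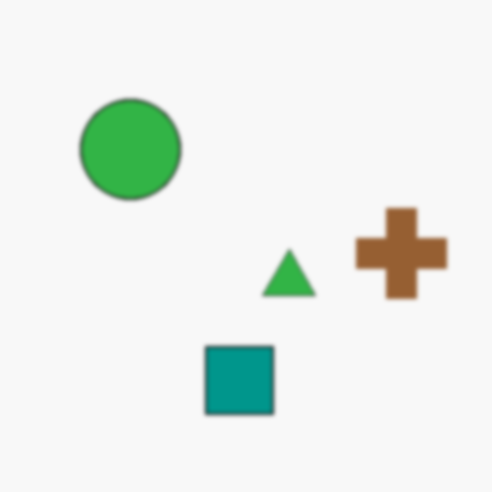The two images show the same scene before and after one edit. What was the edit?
This is the original image lightly blurred.

Shape edges and outlines are uniformly softened across the whole image.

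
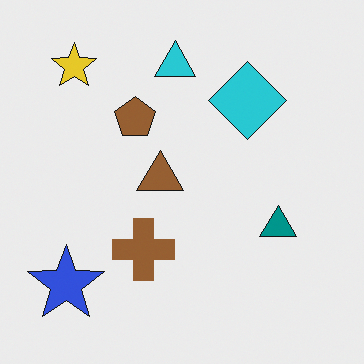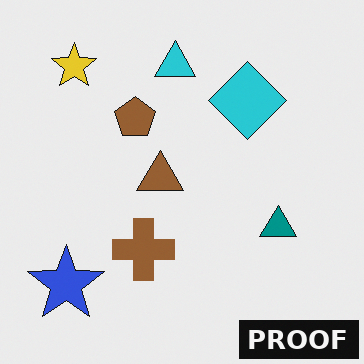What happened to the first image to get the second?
This is the original image watermarked with the text "PROOF" in the lower-right corner.

A dark label reading "PROOF" appears in the lower-right corner.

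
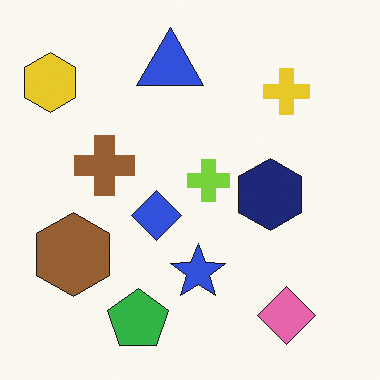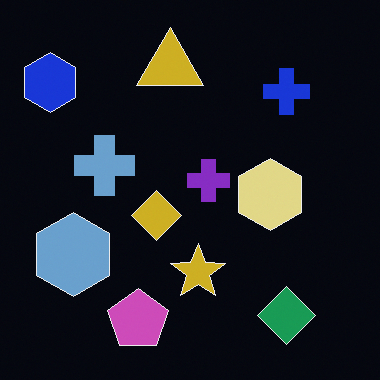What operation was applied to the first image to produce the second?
This is the original image color-inverted (negative).

The light background has become dark and every shape's color is its complement — a photographic negative.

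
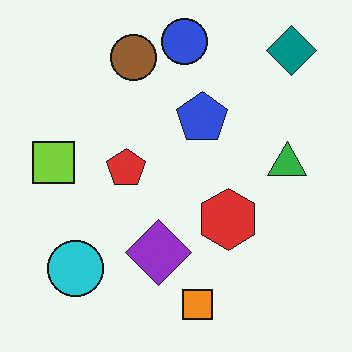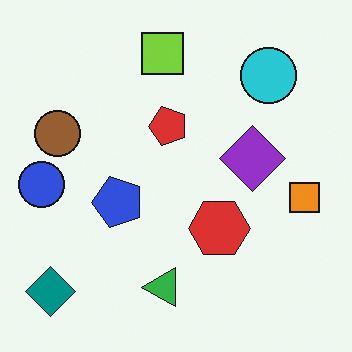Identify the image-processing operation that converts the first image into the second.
The image was transposed (reflected across the top-left ↔ bottom-right diagonal).

Shapes have swapped their row and column positions — what was in the top-right is now in the bottom-left — a diagonal reflection.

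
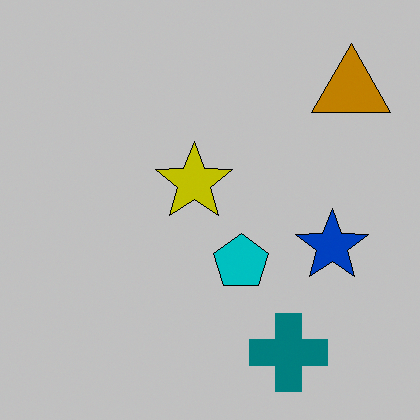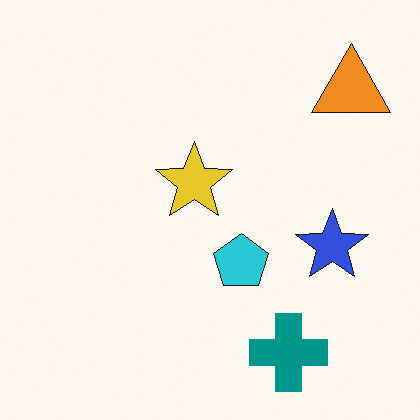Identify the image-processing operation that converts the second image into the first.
The image was heavily posterized to just a handful of flat colors.

Each flat color has snapped to a coarser quantized level — most visibly, the near-white background has dropped to a flat grey.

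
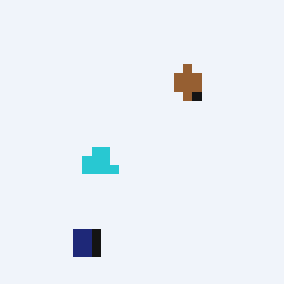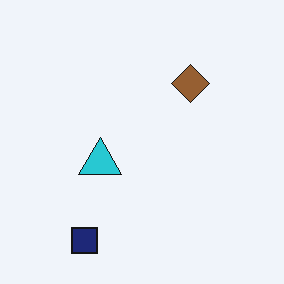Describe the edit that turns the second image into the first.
The transformation is: heavily pixelated into large blocks.

Shapes are reduced to large square blocks; fine edges and outlines are lost — a downscale-then-upscale (mosaic) effect.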